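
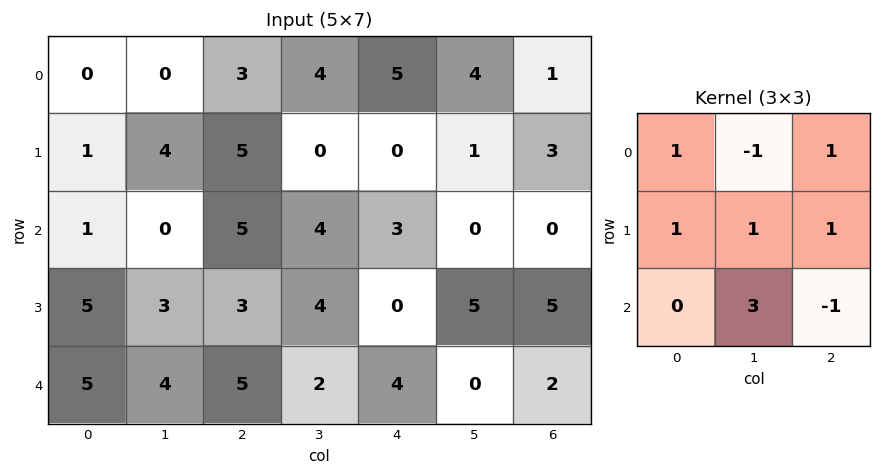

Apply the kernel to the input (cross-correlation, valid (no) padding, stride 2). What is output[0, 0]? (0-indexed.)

8

The receptive field on the input at this output position is [0 0 3 / 1 4 5 / 1 0 5]. Elementwise product with the kernel and sum: 0·1 + 0·-1 + 3·1 + 1·1 + 4·1 + 5·1 + 0·3 + 5·-1.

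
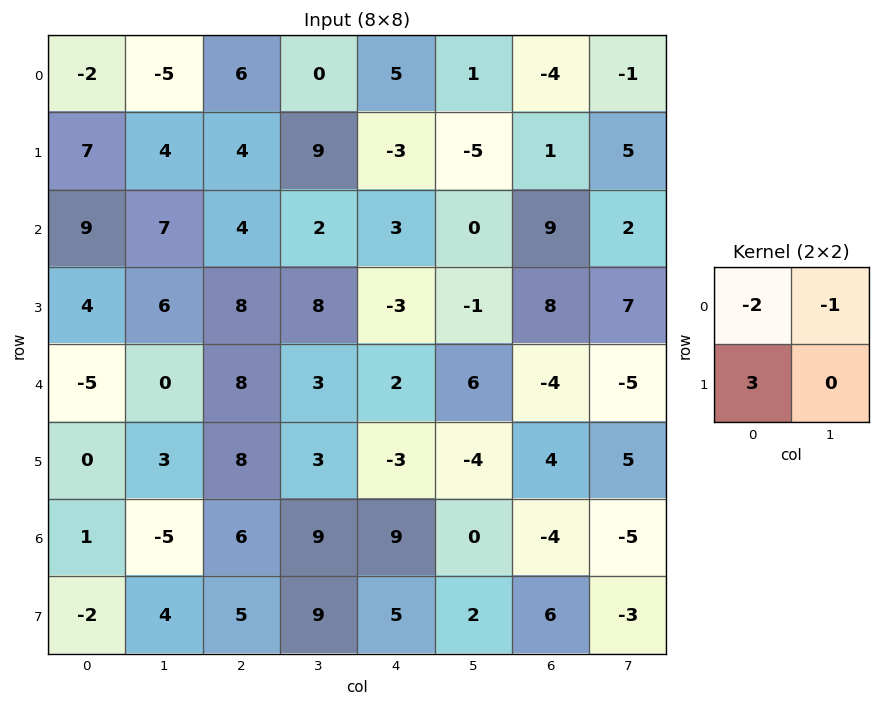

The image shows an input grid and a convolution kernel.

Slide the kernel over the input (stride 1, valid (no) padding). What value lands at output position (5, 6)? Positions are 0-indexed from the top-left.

The receptive field on the input at this output position is [4 5 / -4 -5]. Elementwise product with the kernel and sum: 4·-2 + 5·-1 + -4·3.

-25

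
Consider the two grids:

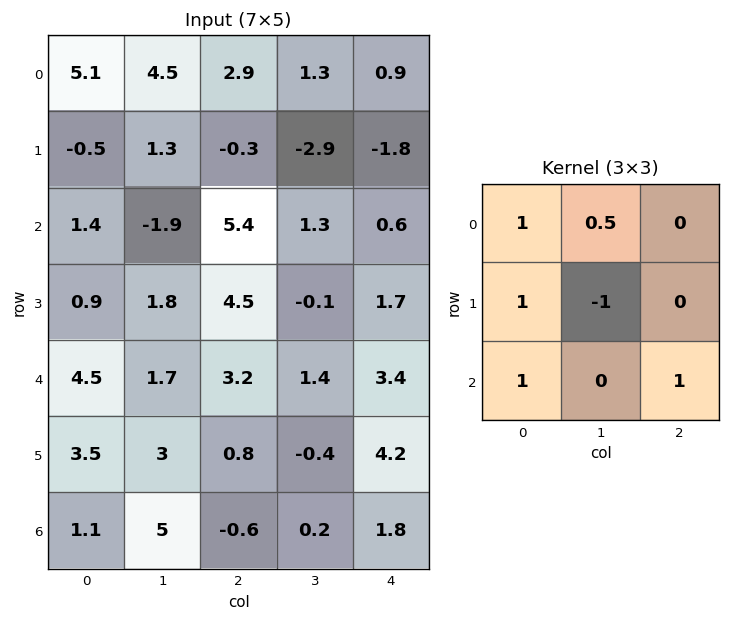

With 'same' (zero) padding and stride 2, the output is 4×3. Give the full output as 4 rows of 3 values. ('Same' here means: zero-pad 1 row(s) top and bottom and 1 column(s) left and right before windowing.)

Output[0,0]: The receptive field on the zero-padded input at this output position is [0 0 0 / 0 5.1 4.5 / 0 -0.5 1.3]. Elementwise product with the kernel and sum: 0·1 + 0·0.5 + 0·1 + 5.1·-1 + 0·1 + 1.3·1.
Output[0,1]: The receptive field on the zero-padded input at this output position is [0 0 0 / 4.5 2.9 1.3 / 1.3 -0.3 -2.9]. Elementwise product with the kernel and sum: 0·1 + 0·0.5 + 4.5·1 + 2.9·-1 + 1.3·1 + -2.9·1.

-3.8 0 -2.5
0.15 -4.45 -3.2
-1.05 5.15 -1.65
0.65 9 0.1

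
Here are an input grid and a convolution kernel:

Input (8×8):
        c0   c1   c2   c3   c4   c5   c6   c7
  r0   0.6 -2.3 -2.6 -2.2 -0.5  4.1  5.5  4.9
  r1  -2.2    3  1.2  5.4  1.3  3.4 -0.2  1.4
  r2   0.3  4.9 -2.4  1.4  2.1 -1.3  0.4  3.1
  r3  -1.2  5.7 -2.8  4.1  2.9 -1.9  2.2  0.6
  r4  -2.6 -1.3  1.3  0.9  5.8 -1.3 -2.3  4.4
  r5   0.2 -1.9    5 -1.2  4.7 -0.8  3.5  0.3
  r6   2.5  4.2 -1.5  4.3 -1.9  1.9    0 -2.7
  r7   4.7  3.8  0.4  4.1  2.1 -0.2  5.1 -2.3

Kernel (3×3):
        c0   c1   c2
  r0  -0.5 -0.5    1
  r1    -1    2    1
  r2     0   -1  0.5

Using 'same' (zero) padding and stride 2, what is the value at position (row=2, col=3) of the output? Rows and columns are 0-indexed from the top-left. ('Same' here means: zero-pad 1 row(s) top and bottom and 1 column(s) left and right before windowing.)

-1.8

The receptive field on the zero-padded input at this output position is [-1.9 2.2 0.6 / -1.3 -2.3 4.4 / -0.8 3.5 0.3]. Elementwise product with the kernel and sum: -1.9·-0.5 + 2.2·-0.5 + 0.6·1 + -1.3·-1 + -2.3·2 + 4.4·1 + 3.5·-1 + 0.3·0.5.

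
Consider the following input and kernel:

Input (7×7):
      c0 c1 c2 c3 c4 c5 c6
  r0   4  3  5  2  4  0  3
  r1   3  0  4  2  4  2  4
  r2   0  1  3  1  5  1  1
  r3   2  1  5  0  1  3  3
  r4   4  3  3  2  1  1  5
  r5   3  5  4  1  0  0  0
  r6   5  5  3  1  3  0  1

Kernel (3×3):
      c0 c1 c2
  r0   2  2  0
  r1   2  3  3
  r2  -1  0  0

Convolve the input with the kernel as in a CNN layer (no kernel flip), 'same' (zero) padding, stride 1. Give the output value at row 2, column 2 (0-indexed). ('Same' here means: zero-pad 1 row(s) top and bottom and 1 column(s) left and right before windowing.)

The receptive field on the zero-padded input at this output position is [0 4 2 / 1 3 1 / 1 5 0]. Elementwise product with the kernel and sum: 0·2 + 4·2 + 1·2 + 3·3 + 1·3 + 1·-1.

21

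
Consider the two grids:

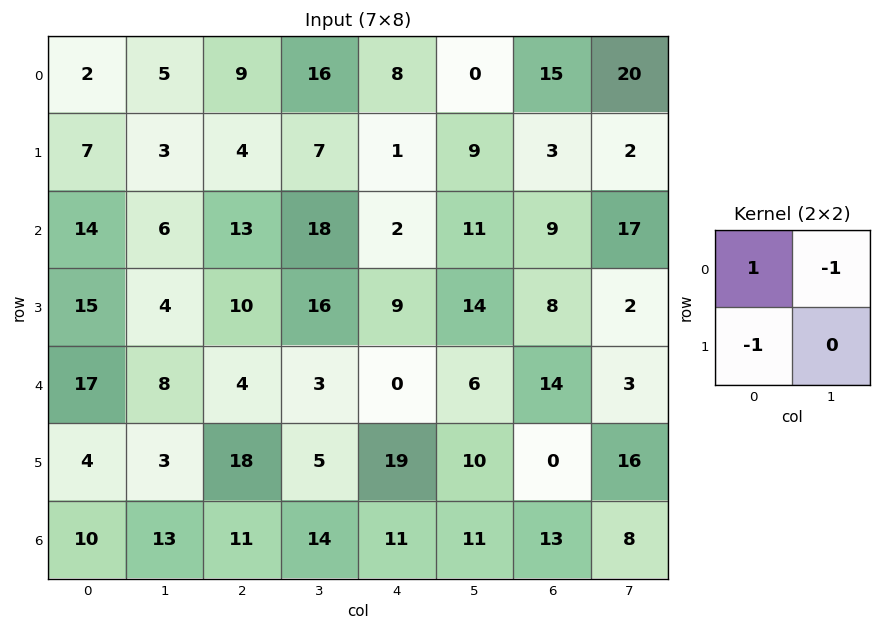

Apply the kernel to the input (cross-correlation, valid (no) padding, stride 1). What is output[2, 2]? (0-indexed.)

-15

The receptive field on the input at this output position is [13 18 / 10 16]. Elementwise product with the kernel and sum: 13·1 + 18·-1 + 10·-1.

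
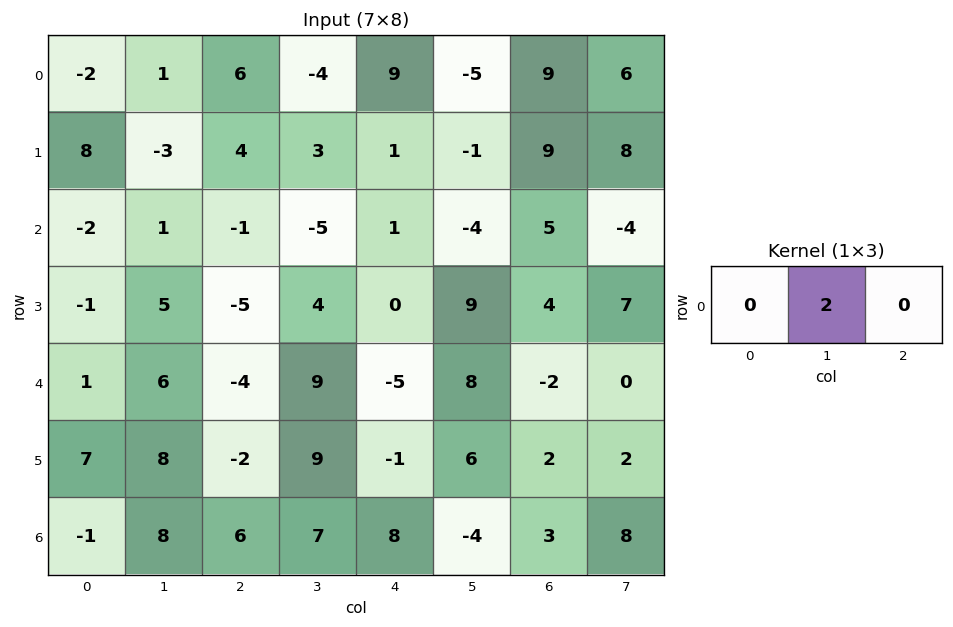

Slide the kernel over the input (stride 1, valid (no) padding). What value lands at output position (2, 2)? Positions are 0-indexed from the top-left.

The receptive field on the input at this output position is [-1 -5 1]. Elementwise product with the kernel and sum: -5·2.

-10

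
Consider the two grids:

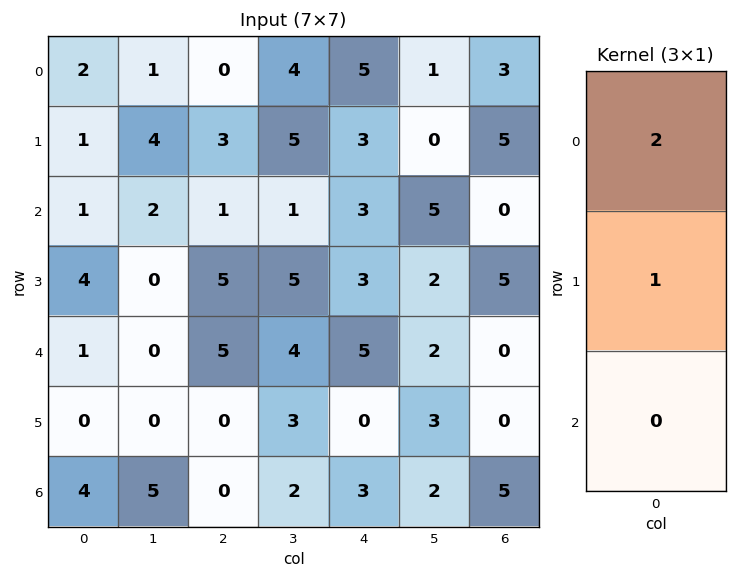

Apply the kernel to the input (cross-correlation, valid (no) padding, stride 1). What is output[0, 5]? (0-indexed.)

2

The receptive field on the input at this output position is [1 / 0 / 5]. Elementwise product with the kernel and sum: 1·2 + 0·1.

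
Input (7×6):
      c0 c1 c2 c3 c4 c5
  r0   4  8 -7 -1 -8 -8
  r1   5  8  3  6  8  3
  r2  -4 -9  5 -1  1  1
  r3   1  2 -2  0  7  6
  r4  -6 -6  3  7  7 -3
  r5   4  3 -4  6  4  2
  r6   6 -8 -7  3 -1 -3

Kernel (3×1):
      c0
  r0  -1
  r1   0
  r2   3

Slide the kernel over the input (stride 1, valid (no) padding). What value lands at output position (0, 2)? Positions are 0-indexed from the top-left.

22

The receptive field on the input at this output position is [-7 / 3 / 5]. Elementwise product with the kernel and sum: -7·-1 + 5·3.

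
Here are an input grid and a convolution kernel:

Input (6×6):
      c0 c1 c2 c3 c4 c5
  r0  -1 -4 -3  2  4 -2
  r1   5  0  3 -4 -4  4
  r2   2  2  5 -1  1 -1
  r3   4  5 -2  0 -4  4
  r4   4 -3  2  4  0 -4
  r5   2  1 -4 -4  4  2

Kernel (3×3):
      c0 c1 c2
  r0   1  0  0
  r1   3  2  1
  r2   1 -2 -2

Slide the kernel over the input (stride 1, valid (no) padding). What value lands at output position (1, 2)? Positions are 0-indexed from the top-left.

The receptive field on the input at this output position is [3 -4 -4 / 5 -1 1 / -2 0 -4]. Elementwise product with the kernel and sum: 3·1 + 5·3 + -1·2 + 1·1 + -2·1 + 0·-2 + -4·-2.

23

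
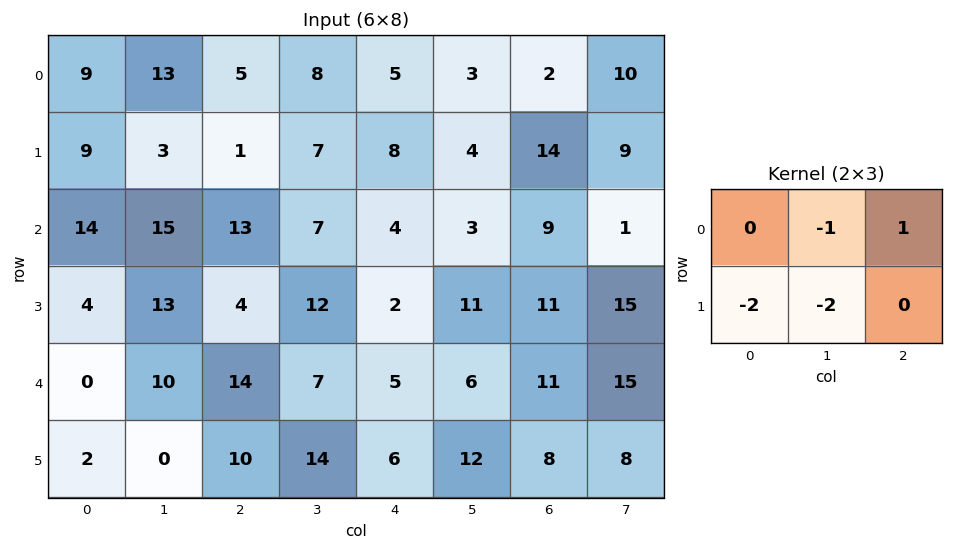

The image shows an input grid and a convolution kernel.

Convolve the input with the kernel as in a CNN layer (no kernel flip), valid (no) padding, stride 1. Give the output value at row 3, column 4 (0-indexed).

The receptive field on the input at this output position is [2 11 11 / 5 6 11]. Elementwise product with the kernel and sum: 11·-1 + 11·1 + 5·-2 + 6·-2.

-22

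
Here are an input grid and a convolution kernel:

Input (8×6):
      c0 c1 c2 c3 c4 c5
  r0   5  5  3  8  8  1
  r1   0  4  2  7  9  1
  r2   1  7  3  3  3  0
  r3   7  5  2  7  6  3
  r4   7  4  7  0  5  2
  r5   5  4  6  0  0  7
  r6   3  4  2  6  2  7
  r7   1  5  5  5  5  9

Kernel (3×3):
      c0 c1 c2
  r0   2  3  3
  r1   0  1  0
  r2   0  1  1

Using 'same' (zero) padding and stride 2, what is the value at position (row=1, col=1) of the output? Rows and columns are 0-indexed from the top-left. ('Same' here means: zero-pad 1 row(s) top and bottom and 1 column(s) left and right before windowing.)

The receptive field on the zero-padded input at this output position is [4 2 7 / 7 3 3 / 5 2 7]. Elementwise product with the kernel and sum: 4·2 + 2·3 + 7·3 + 3·1 + 2·1 + 7·1.

47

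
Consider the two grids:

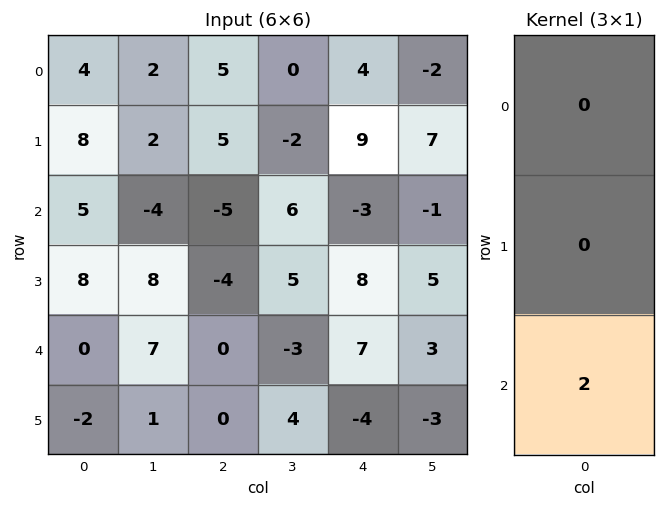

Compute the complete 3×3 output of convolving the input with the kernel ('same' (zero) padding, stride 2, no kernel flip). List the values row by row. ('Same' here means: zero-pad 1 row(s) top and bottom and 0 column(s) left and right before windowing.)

Output[0,0]: The receptive field on the zero-padded input at this output position is [0 / 4 / 8]. Elementwise product with the kernel and sum: 8·2.

16 10 18
16 -8 16
-4 0 -8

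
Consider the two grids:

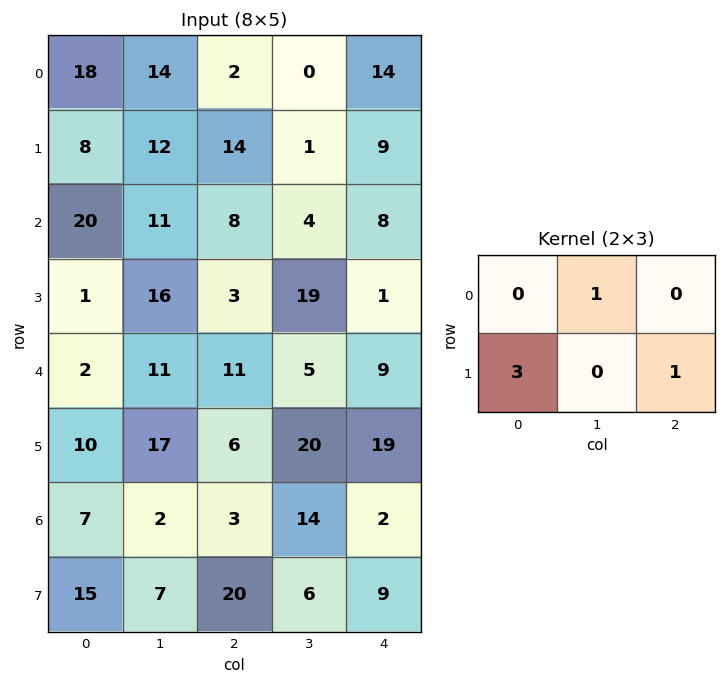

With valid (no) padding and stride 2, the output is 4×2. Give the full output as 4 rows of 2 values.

Output[0,0]: The receptive field on the input at this output position is [18 14 2 / 8 12 14]. Elementwise product with the kernel and sum: 14·1 + 8·3 + 14·1.
Output[0,1]: The receptive field on the input at this output position is [2 0 14 / 14 1 9]. Elementwise product with the kernel and sum: 0·1 + 14·3 + 9·1.

52 51
17 14
47 42
67 83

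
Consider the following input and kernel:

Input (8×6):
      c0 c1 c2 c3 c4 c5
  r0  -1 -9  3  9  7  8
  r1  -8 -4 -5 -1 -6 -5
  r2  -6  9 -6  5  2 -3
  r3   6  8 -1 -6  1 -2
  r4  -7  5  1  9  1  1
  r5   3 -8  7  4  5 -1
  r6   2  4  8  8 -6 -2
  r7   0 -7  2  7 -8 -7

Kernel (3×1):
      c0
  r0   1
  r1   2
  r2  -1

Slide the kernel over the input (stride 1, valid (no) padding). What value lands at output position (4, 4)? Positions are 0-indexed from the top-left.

17

The receptive field on the input at this output position is [1 / 5 / -6]. Elementwise product with the kernel and sum: 1·1 + 5·2 + -6·-1.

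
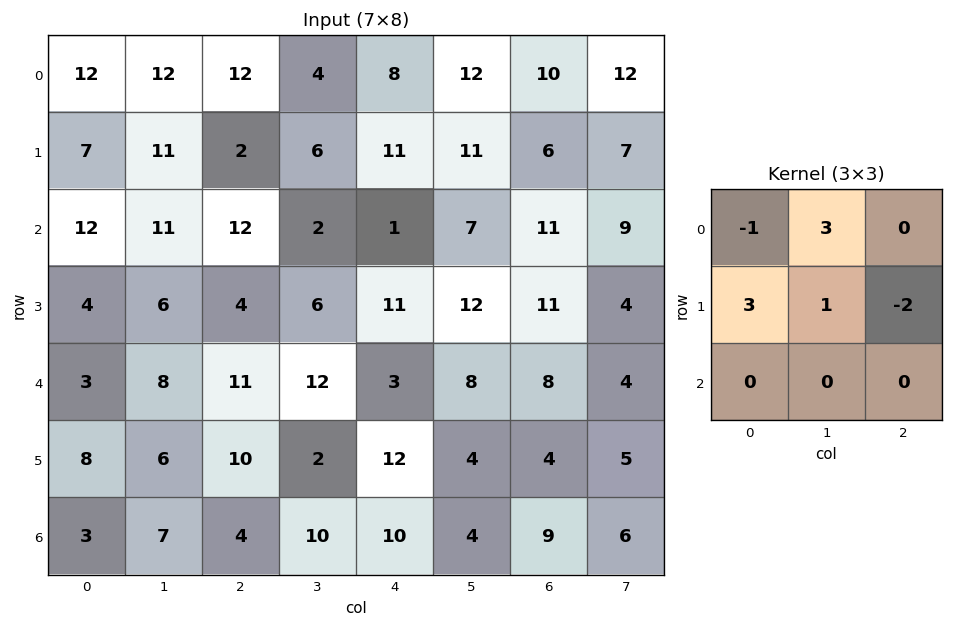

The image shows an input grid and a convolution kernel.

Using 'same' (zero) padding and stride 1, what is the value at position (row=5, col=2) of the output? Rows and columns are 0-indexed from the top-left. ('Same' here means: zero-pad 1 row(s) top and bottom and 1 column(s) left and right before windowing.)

49

The receptive field on the zero-padded input at this output position is [8 11 12 / 6 10 2 / 7 4 10]. Elementwise product with the kernel and sum: 8·-1 + 11·3 + 6·3 + 10·1 + 2·-2.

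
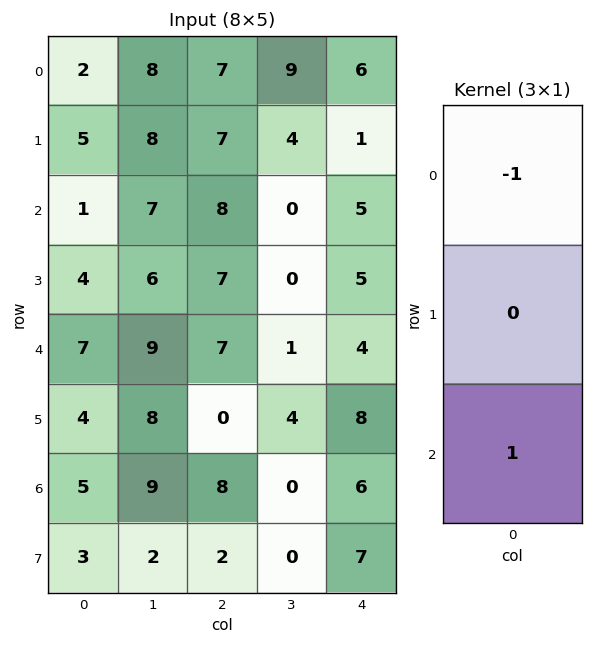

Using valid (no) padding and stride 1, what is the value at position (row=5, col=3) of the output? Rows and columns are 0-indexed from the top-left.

The receptive field on the input at this output position is [4 / 0 / 0]. Elementwise product with the kernel and sum: 4·-1 + 0·1.

-4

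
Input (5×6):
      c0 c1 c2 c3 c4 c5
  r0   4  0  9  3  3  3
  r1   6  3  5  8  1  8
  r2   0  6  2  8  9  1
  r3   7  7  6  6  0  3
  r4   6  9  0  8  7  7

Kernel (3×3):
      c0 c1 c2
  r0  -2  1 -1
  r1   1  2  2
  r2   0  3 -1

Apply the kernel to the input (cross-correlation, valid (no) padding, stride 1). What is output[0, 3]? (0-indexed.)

46

The receptive field on the input at this output position is [3 3 3 / 8 1 8 / 8 9 1]. Elementwise product with the kernel and sum: 3·-2 + 3·1 + 3·-1 + 8·1 + 1·2 + 8·2 + 9·3 + 1·-1.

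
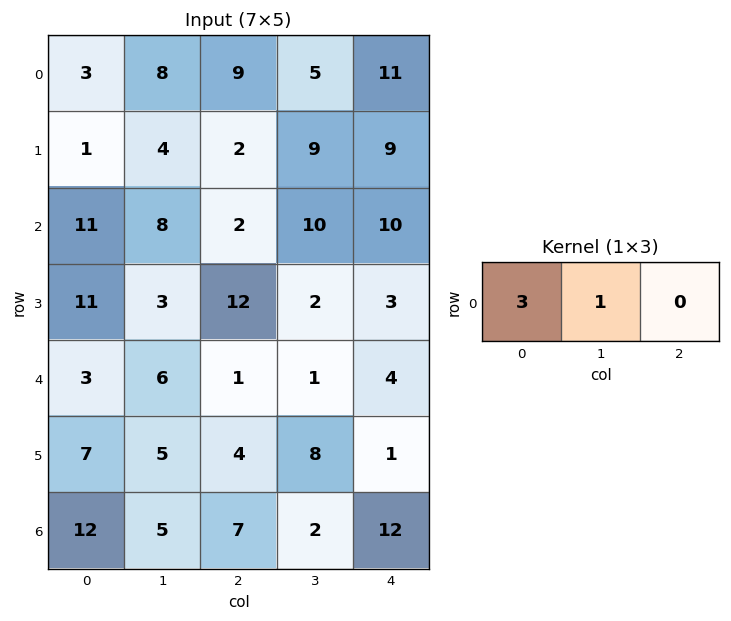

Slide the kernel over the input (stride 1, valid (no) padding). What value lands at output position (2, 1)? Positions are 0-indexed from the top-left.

The receptive field on the input at this output position is [8 2 10]. Elementwise product with the kernel and sum: 8·3 + 2·1.

26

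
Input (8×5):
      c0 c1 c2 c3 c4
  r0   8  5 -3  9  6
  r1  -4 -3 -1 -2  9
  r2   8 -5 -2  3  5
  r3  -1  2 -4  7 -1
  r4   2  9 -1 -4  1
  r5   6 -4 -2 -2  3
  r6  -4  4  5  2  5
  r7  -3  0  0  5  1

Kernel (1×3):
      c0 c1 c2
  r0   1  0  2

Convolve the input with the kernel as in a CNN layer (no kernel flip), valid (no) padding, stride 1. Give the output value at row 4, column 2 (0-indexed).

The receptive field on the input at this output position is [-1 -4 1]. Elementwise product with the kernel and sum: -1·1 + 1·2.

1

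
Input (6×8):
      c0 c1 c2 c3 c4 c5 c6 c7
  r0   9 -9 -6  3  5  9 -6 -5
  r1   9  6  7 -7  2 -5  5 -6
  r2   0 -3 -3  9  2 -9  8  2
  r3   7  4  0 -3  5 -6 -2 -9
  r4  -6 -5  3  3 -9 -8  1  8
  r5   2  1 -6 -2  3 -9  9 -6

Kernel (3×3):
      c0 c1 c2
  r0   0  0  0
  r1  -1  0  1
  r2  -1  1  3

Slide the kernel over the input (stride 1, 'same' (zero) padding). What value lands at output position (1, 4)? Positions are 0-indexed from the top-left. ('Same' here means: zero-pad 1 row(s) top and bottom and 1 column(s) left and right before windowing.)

-32

The receptive field on the zero-padded input at this output position is [3 5 9 / -7 2 -5 / 9 2 -9]. Elementwise product with the kernel and sum: -7·-1 + -5·1 + 9·-1 + 2·1 + -9·3.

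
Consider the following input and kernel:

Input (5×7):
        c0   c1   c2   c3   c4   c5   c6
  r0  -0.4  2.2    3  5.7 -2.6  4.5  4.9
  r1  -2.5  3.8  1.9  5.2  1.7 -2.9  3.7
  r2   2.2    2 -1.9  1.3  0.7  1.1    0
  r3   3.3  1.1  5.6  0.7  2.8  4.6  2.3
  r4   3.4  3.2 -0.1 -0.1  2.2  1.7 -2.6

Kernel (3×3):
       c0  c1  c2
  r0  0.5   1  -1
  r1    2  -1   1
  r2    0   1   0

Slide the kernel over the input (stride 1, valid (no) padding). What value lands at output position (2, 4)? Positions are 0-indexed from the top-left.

6.45

The receptive field on the input at this output position is [0.7 1.1 0 / 2.8 4.6 2.3 / 2.2 1.7 -2.6]. Elementwise product with the kernel and sum: 0.7·0.5 + 1.1·1 + 0·-1 + 2.8·2 + 4.6·-1 + 2.3·1 + 1.7·1.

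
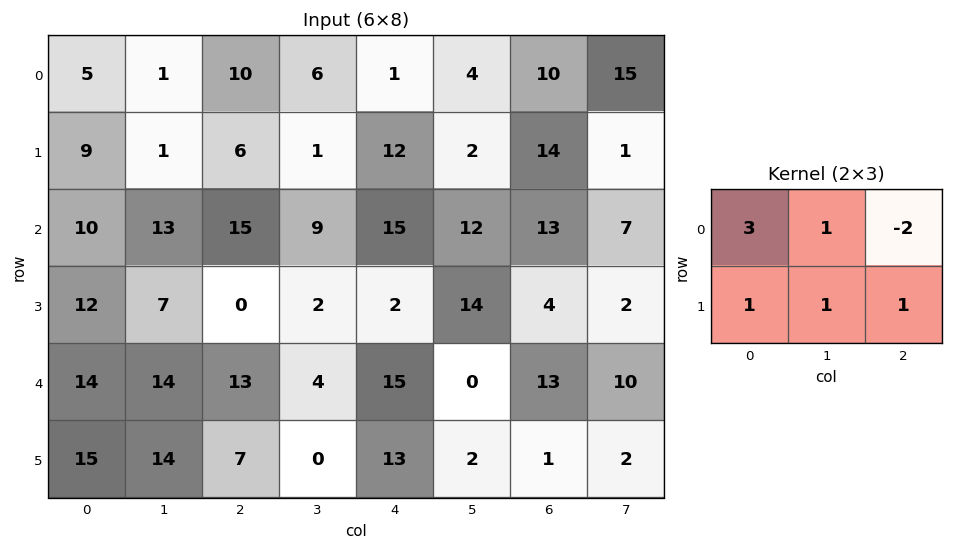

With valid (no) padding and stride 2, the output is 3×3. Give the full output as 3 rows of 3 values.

Output[0,0]: The receptive field on the input at this output position is [5 1 10 / 9 1 6]. Elementwise product with the kernel and sum: 5·3 + 1·1 + 10·-2 + 9·1 + 1·1 + 6·1.

12 53 15
32 28 51
66 33 35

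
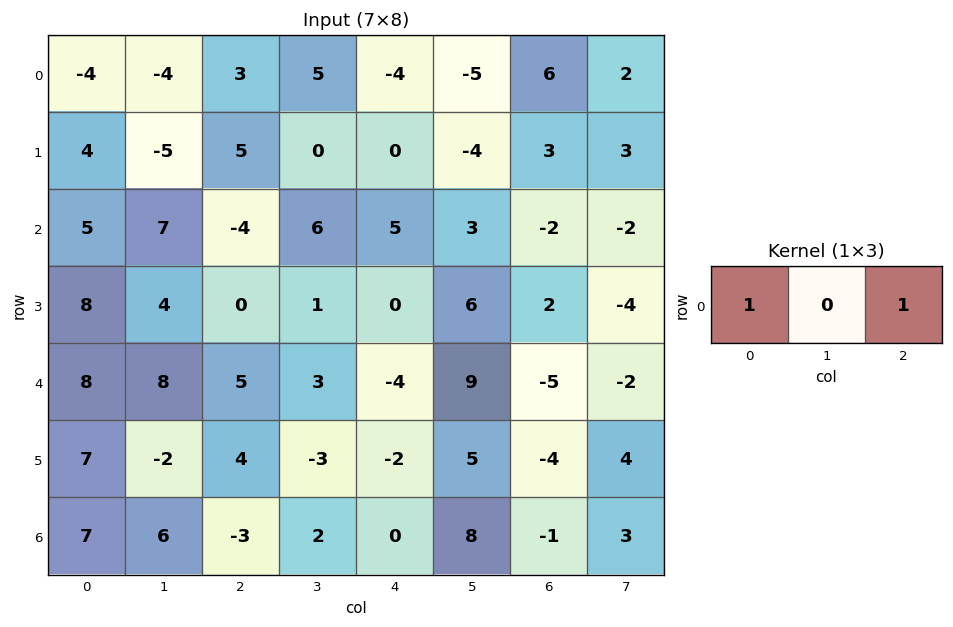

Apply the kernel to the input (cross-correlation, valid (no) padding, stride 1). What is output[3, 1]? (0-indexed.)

The receptive field on the input at this output position is [4 0 1]. Elementwise product with the kernel and sum: 4·1 + 1·1.

5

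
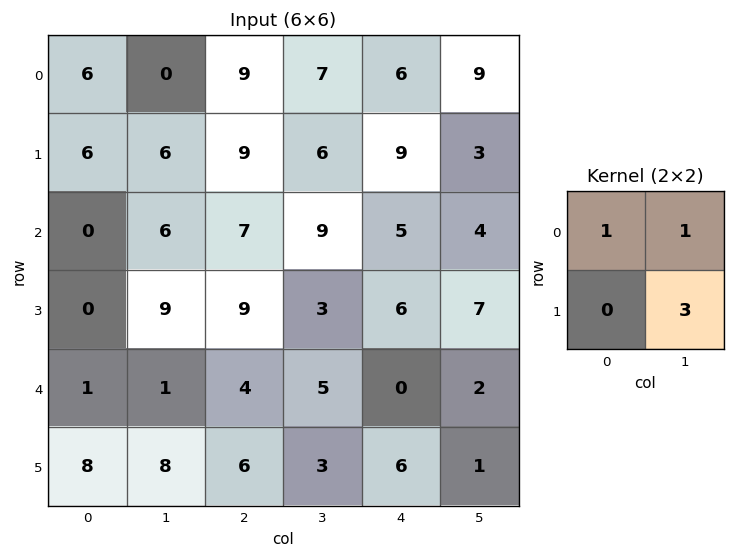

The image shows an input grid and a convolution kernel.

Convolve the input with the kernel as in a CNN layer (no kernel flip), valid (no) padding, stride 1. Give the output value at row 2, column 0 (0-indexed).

The receptive field on the input at this output position is [0 6 / 0 9]. Elementwise product with the kernel and sum: 0·1 + 6·1 + 9·3.

33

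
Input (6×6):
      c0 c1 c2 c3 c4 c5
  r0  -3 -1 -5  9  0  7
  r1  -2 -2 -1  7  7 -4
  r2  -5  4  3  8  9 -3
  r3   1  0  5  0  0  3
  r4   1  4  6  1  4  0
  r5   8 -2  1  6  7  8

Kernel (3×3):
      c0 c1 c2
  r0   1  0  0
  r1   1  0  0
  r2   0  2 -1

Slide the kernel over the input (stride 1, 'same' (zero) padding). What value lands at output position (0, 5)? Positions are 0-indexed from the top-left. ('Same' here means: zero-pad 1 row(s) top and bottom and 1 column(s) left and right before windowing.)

The receptive field on the zero-padded input at this output position is [0 0 0 / 0 7 0 / 7 -4 0]. Elementwise product with the kernel and sum: 0·1 + 0·1 + -4·2 + 0·-1.

-8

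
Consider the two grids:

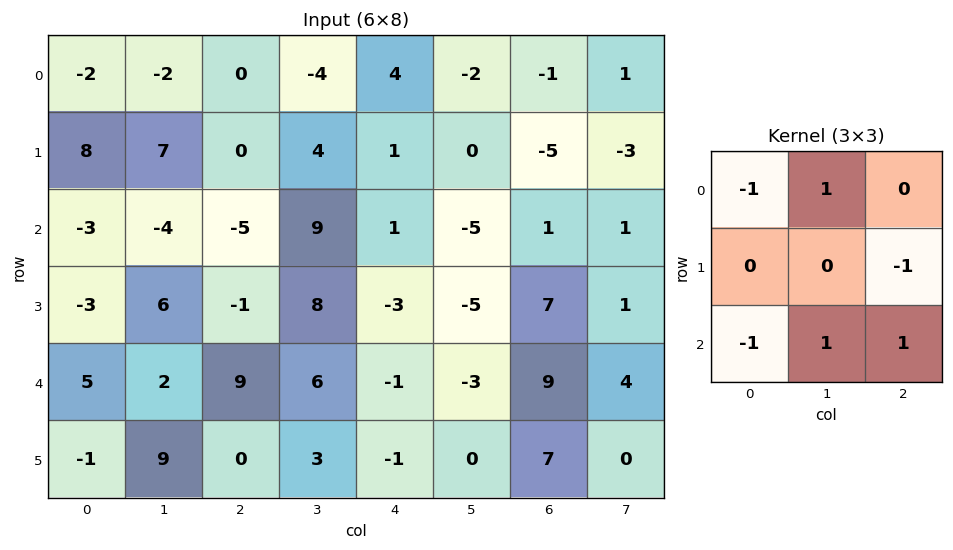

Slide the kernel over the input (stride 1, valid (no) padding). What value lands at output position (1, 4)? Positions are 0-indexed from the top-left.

3

The receptive field on the input at this output position is [1 0 -5 / 1 -5 1 / -3 -5 7]. Elementwise product with the kernel and sum: 1·-1 + 0·1 + 1·-1 + -3·-1 + -5·1 + 7·1.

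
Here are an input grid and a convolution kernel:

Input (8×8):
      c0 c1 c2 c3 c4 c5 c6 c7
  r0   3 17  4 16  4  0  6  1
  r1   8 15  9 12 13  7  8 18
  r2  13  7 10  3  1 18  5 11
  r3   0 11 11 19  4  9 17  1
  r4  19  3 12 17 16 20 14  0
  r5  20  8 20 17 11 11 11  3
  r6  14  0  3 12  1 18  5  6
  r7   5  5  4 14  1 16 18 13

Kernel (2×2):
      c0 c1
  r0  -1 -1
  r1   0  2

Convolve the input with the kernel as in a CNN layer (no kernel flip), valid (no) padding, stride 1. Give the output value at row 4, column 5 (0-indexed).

The receptive field on the input at this output position is [20 14 / 11 11]. Elementwise product with the kernel and sum: 20·-1 + 14·-1 + 11·2.

-12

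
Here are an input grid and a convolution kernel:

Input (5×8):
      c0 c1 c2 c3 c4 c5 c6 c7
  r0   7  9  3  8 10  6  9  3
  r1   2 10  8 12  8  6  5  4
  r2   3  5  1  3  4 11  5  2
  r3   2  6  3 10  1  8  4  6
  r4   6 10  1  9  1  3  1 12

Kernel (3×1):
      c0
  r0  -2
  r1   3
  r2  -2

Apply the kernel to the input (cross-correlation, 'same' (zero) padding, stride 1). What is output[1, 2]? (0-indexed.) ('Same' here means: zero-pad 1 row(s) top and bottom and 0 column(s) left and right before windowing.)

The receptive field on the zero-padded input at this output position is [3 / 8 / 1]. Elementwise product with the kernel and sum: 3·-2 + 8·3 + 1·-2.

16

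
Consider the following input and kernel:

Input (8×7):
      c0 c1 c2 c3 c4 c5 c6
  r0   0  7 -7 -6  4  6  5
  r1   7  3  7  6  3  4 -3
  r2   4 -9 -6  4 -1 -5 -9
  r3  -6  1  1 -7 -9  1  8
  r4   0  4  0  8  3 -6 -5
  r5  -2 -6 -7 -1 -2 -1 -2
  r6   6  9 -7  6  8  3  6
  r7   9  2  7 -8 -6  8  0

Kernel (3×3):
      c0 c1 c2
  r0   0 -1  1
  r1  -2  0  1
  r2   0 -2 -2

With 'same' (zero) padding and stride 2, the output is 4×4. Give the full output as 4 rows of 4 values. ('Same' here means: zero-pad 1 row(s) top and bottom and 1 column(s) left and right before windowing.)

Output[0,0]: The receptive field on the zero-padded input at this output position is [0 0 0 / 0 0 7 / 0 7 3]. Elementwise product with the kernel and sum: 0·-1 + 0·1 + 0·-2 + 7·1 + 7·-2 + 3·-2.

-13 -46 4 -6
-3 33 4 -3
27 8 -6 8
-17 -4 -12 -4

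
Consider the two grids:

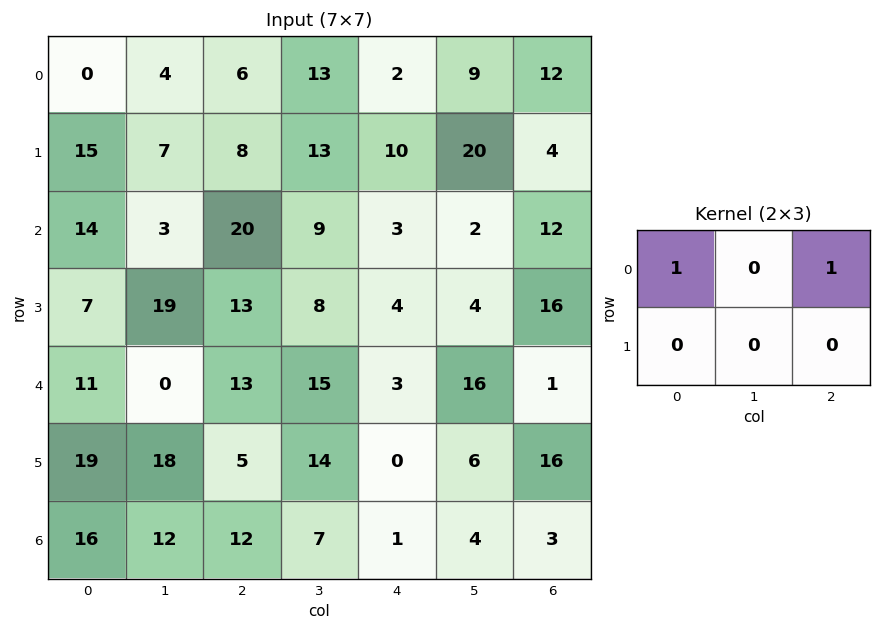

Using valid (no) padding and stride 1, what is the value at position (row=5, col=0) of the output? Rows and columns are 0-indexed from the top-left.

24

The receptive field on the input at this output position is [19 18 5 / 16 12 12]. Elementwise product with the kernel and sum: 19·1 + 5·1.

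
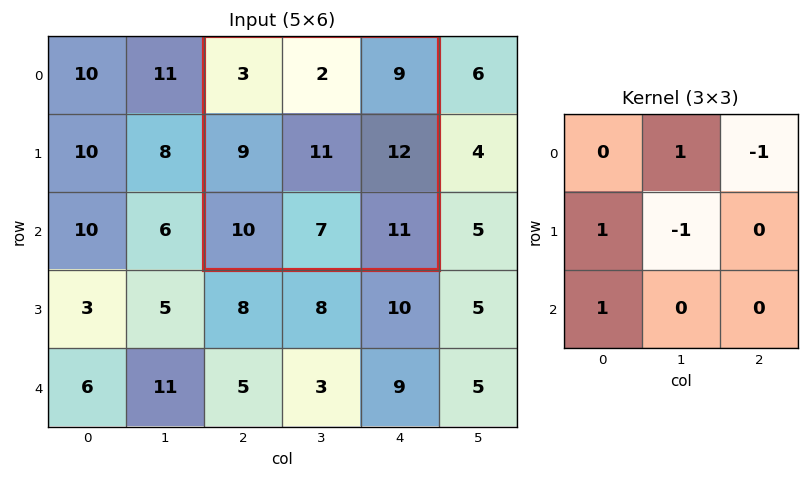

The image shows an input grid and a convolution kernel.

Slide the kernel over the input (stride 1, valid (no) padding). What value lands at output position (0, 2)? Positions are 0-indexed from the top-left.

1

The receptive field on the input at this output position is [3 2 9 / 9 11 12 / 10 7 11]. Elementwise product with the kernel and sum: 2·1 + 9·-1 + 9·1 + 11·-1 + 10·1.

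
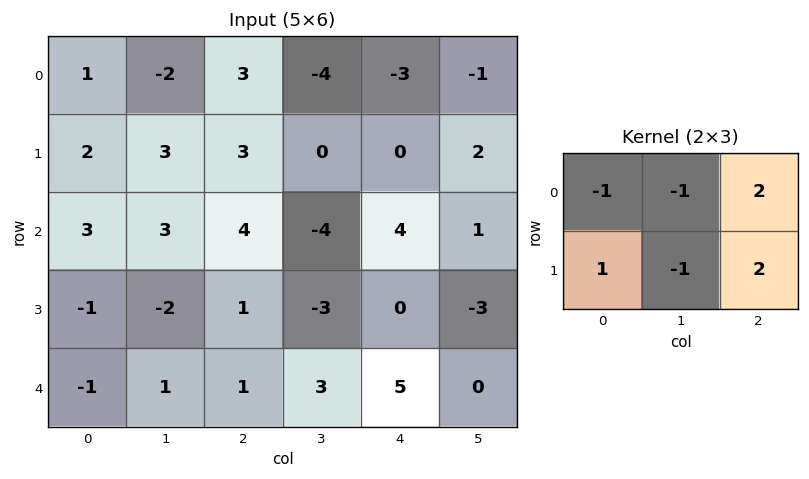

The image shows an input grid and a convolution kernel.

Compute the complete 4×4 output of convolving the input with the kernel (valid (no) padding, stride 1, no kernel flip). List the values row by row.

Output[0,0]: The receptive field on the input at this output position is [1 -2 3 / 2 3 3]. Elementwise product with the kernel and sum: 1·-1 + -2·-1 + 3·2 + 2·1 + 3·-1 + 3·2.
Output[0,1]: The receptive field on the input at this output position is [-2 3 -4 / 3 3 0]. Elementwise product with the kernel and sum: -2·-1 + 3·-1 + -4·2 + 3·1 + 3·-1 + 0·2.

12 -9 -2 9
9 -15 13 -2
5 -24 12 -7
5 1 10 -5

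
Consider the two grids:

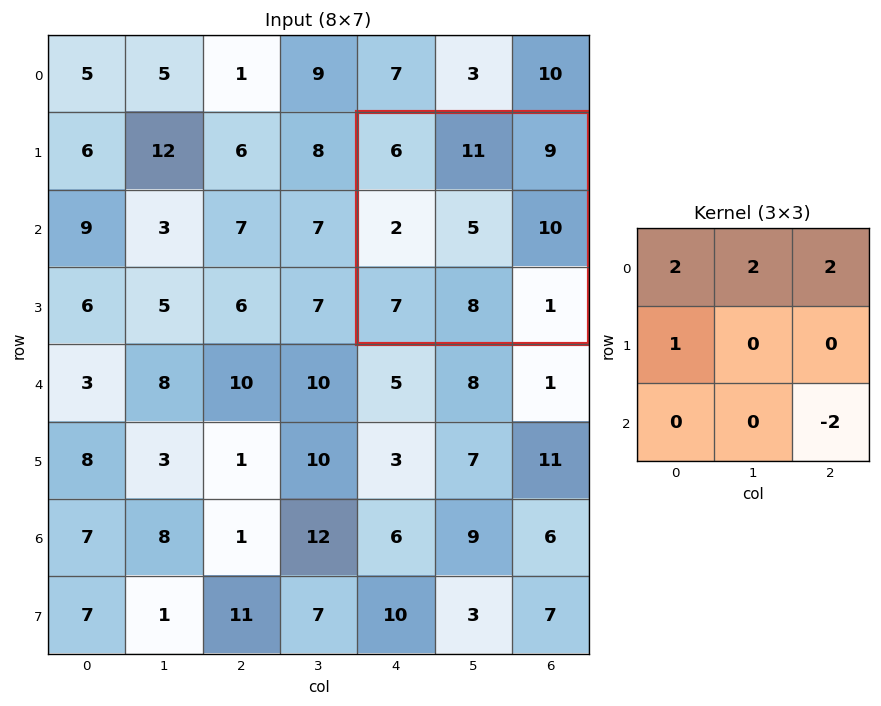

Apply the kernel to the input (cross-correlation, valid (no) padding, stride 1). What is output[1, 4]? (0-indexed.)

52

The receptive field on the input at this output position is [6 11 9 / 2 5 10 / 7 8 1]. Elementwise product with the kernel and sum: 6·2 + 11·2 + 9·2 + 2·1 + 1·-2.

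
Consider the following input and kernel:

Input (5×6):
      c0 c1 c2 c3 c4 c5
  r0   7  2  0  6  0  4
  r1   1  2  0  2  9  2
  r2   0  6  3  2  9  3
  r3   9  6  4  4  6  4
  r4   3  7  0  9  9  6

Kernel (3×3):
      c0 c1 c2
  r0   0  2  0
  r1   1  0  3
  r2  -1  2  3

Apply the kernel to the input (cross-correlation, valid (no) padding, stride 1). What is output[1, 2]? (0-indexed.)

56

The receptive field on the input at this output position is [0 2 9 / 3 2 9 / 4 4 6]. Elementwise product with the kernel and sum: 2·2 + 3·1 + 9·3 + 4·-1 + 4·2 + 6·3.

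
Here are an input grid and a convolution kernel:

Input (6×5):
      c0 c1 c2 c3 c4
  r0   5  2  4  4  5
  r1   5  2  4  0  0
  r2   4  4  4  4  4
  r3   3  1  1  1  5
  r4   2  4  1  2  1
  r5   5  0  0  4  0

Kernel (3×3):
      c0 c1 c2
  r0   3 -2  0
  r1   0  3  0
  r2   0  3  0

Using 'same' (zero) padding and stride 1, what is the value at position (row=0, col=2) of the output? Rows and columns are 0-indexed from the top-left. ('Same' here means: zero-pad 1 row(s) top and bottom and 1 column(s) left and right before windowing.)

The receptive field on the zero-padded input at this output position is [0 0 0 / 2 4 4 / 2 4 0]. Elementwise product with the kernel and sum: 0·3 + 0·-2 + 4·3 + 4·3.

24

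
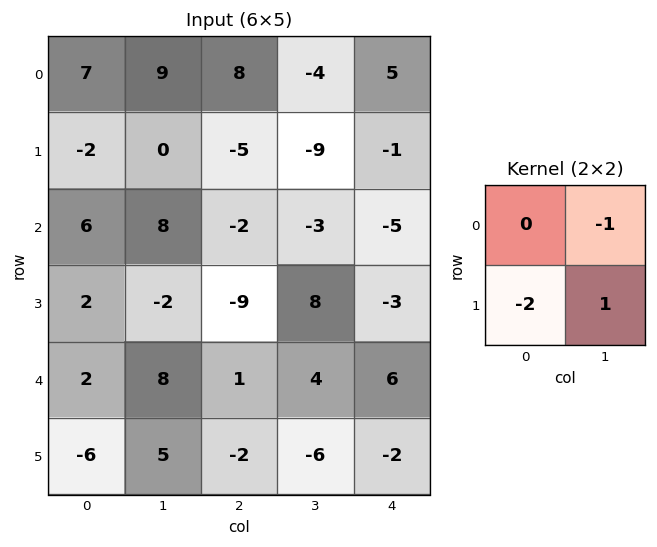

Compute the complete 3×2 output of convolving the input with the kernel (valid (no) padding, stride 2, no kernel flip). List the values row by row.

Output[0,0]: The receptive field on the input at this output position is [7 9 / -2 0]. Elementwise product with the kernel and sum: 9·-1 + -2·-2 + 0·1.

-5 5
-14 29
9 -6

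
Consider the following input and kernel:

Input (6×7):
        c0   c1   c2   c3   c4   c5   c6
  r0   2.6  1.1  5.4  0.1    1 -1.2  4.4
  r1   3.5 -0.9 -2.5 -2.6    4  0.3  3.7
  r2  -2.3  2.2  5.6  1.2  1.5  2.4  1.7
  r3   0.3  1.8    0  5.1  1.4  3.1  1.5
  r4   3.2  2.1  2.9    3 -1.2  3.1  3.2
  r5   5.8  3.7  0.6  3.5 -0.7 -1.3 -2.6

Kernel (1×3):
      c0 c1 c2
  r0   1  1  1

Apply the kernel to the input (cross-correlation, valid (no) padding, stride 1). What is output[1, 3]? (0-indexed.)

The receptive field on the input at this output position is [-2.6 4 0.3]. Elementwise product with the kernel and sum: -2.6·1 + 4·1 + 0.3·1.

1.7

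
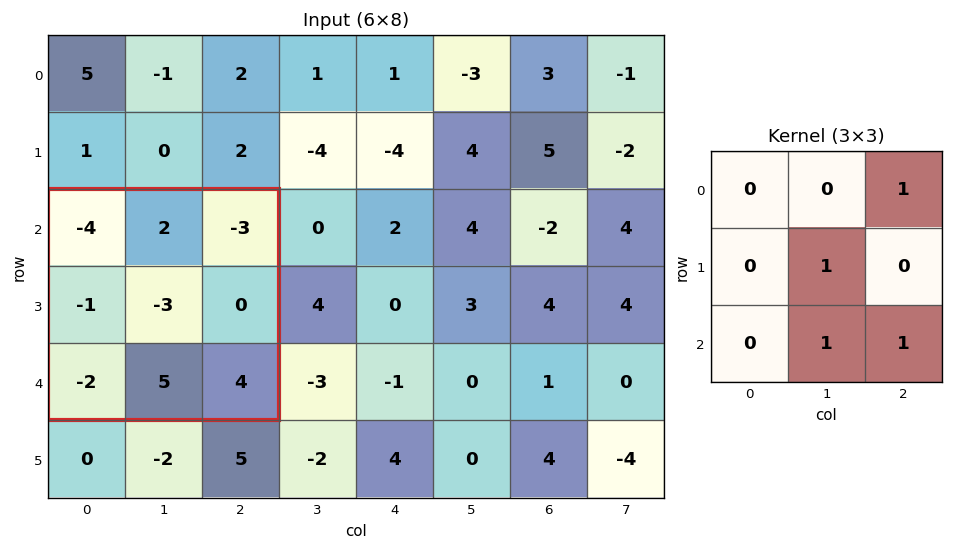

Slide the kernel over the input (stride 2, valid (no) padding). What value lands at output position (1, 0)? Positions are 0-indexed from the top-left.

3

The receptive field on the input at this output position is [-4 2 -3 / -1 -3 0 / -2 5 4]. Elementwise product with the kernel and sum: -3·1 + -3·1 + 5·1 + 4·1.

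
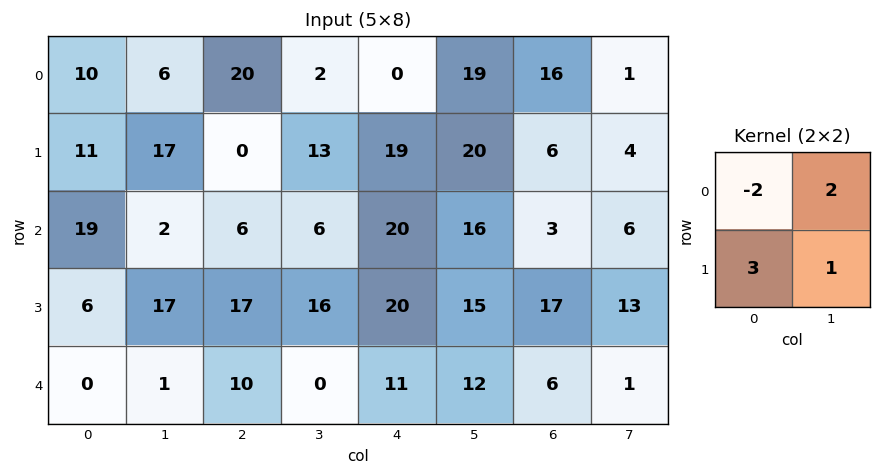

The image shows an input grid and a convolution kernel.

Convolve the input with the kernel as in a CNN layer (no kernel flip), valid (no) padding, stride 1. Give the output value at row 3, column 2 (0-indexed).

28

The receptive field on the input at this output position is [17 16 / 10 0]. Elementwise product with the kernel and sum: 17·-2 + 16·2 + 10·3 + 0·1.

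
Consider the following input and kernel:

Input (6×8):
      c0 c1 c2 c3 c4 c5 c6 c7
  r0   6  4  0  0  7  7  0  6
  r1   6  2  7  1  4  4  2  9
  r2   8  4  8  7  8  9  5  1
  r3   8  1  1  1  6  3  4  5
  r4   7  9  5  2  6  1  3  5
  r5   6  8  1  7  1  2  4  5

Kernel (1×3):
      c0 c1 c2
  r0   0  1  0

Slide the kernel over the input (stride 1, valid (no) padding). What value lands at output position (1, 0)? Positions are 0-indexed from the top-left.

2

The receptive field on the input at this output position is [6 2 7]. Elementwise product with the kernel and sum: 2·1.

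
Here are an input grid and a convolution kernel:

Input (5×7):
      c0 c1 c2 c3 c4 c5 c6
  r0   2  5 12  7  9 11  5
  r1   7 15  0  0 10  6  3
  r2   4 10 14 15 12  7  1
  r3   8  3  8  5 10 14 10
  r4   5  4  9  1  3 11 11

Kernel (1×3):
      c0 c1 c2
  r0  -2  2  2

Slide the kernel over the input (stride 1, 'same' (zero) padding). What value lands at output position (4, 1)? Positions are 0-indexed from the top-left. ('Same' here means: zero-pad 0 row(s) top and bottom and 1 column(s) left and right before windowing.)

16

The receptive field on the zero-padded input at this output position is [5 4 9]. Elementwise product with the kernel and sum: 5·-2 + 4·2 + 9·2.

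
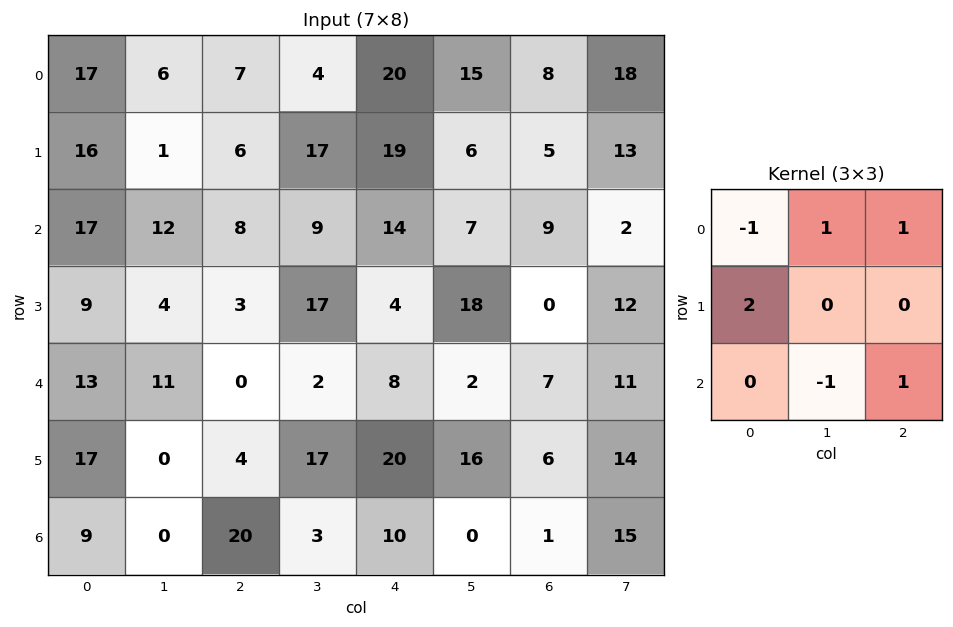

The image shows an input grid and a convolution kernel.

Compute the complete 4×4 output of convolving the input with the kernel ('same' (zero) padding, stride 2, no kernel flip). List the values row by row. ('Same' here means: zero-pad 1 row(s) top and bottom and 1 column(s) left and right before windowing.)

-15 23 -5 38
12 60 40 38
-4 51 5 6
17 21 25 4

Output[0,0]: The receptive field on the zero-padded input at this output position is [0 0 0 / 0 17 6 / 0 16 1]. Elementwise product with the kernel and sum: 0·-1 + 0·1 + 0·1 + 0·2 + 16·-1 + 1·1.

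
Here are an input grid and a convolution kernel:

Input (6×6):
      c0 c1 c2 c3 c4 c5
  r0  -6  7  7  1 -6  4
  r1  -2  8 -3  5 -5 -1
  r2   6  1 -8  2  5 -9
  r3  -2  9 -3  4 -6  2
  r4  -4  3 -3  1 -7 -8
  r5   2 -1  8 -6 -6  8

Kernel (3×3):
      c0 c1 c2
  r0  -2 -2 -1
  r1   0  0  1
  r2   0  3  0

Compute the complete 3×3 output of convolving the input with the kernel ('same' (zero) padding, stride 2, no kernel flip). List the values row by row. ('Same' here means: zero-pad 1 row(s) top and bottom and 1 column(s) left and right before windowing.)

1 -8 -11
-9 -22 -26
4 9 -24

Output[0,0]: The receptive field on the zero-padded input at this output position is [0 0 0 / 0 -6 7 / 0 -2 8]. Elementwise product with the kernel and sum: 0·-2 + 0·-2 + 0·-1 + 7·1 + -2·3.
Output[0,1]: The receptive field on the zero-padded input at this output position is [0 0 0 / 7 7 1 / 8 -3 5]. Elementwise product with the kernel and sum: 0·-2 + 0·-2 + 0·-1 + 1·1 + -3·3.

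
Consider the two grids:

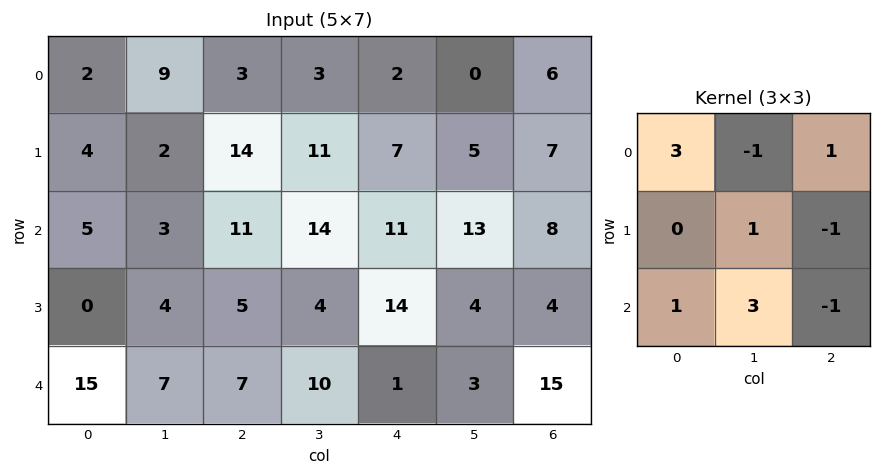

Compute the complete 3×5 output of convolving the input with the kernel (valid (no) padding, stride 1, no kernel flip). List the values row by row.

-9 52 54 43 52
23 15 44 71 50
51 31 56 64 23

Output[0,0]: The receptive field on the input at this output position is [2 9 3 / 4 2 14 / 5 3 11]. Elementwise product with the kernel and sum: 2·3 + 9·-1 + 3·1 + 2·1 + 14·-1 + 5·1 + 3·3 + 11·-1.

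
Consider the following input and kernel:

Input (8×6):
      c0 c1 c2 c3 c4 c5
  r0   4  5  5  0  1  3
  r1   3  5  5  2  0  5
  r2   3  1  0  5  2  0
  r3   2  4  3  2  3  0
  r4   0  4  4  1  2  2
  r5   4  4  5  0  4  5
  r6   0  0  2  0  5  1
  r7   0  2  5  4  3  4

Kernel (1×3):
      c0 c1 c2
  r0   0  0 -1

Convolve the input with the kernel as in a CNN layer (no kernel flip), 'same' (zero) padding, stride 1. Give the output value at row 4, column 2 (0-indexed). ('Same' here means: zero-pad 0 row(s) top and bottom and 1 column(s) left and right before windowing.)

The receptive field on the zero-padded input at this output position is [4 4 1]. Elementwise product with the kernel and sum: 1·-1.

-1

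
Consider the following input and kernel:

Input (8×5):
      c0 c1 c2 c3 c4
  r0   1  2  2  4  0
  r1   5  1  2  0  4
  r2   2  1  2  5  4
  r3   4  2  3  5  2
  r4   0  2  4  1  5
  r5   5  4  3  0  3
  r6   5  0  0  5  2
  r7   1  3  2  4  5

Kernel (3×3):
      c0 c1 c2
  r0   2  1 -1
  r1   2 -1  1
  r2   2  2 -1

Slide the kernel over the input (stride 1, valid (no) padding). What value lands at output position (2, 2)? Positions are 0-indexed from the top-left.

The receptive field on the input at this output position is [2 5 4 / 3 5 2 / 4 1 5]. Elementwise product with the kernel and sum: 2·2 + 5·1 + 4·-1 + 3·2 + 5·-1 + 2·1 + 4·2 + 1·2 + 5·-1.

13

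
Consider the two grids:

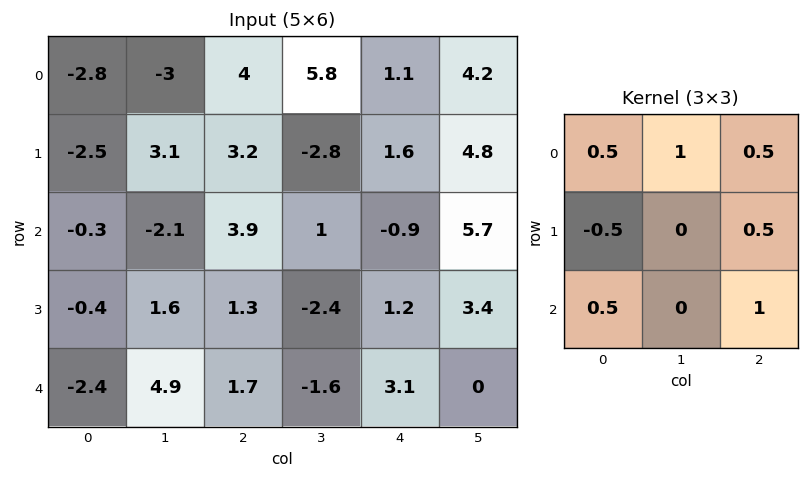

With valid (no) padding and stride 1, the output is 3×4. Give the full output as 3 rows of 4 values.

4.2 2.4 8.6 16.1
6.65 3.3 -0.95 7.15
1.05 2.2 6.4 4.55

Output[0,0]: The receptive field on the input at this output position is [-2.8 -3 4 / -2.5 3.1 3.2 / -0.3 -2.1 3.9]. Elementwise product with the kernel and sum: -2.8·0.5 + -3·1 + 4·0.5 + -2.5·-0.5 + 3.2·0.5 + -0.3·0.5 + 3.9·1.
Output[0,1]: The receptive field on the input at this output position is [-3 4 5.8 / 3.1 3.2 -2.8 / -2.1 3.9 1]. Elementwise product with the kernel and sum: -3·0.5 + 4·1 + 5.8·0.5 + 3.1·-0.5 + -2.8·0.5 + -2.1·0.5 + 1·1.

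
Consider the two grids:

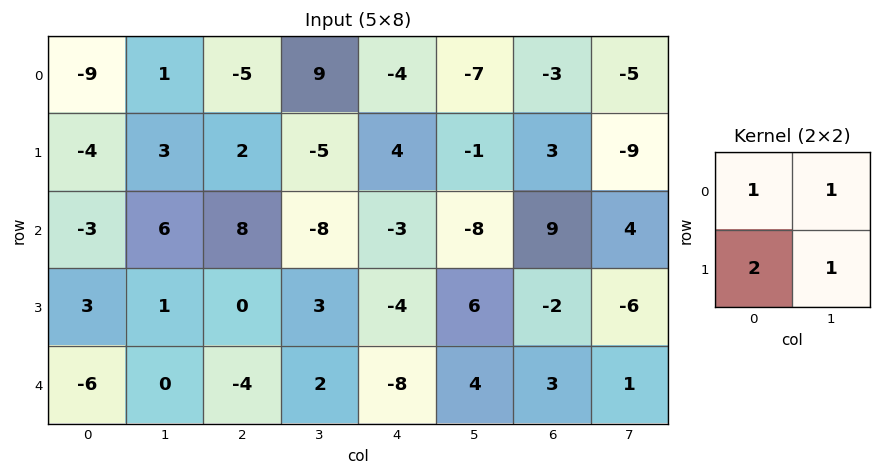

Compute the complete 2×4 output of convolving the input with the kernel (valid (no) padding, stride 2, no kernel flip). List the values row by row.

Output[0,0]: The receptive field on the input at this output position is [-9 1 / -4 3]. Elementwise product with the kernel and sum: -9·1 + 1·1 + -4·2 + 3·1.
Output[0,1]: The receptive field on the input at this output position is [-5 9 / 2 -5]. Elementwise product with the kernel and sum: -5·1 + 9·1 + 2·2 + -5·1.

-13 3 -4 -11
10 3 -13 3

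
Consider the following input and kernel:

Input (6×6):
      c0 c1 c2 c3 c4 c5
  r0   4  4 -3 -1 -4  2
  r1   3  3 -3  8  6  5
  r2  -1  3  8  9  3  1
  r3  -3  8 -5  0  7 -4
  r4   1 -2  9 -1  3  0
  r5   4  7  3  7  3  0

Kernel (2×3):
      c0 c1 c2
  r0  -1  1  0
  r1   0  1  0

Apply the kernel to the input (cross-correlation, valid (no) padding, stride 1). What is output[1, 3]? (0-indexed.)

The receptive field on the input at this output position is [8 6 5 / 9 3 1]. Elementwise product with the kernel and sum: 8·-1 + 6·1 + 3·1.

1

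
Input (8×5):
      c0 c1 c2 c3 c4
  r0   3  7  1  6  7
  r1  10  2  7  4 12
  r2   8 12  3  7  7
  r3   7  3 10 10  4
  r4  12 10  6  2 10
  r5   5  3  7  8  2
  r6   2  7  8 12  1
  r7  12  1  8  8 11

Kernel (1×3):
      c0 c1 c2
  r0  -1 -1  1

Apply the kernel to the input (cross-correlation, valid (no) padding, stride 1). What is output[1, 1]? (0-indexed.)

-5

The receptive field on the input at this output position is [2 7 4]. Elementwise product with the kernel and sum: 2·-1 + 7·-1 + 4·1.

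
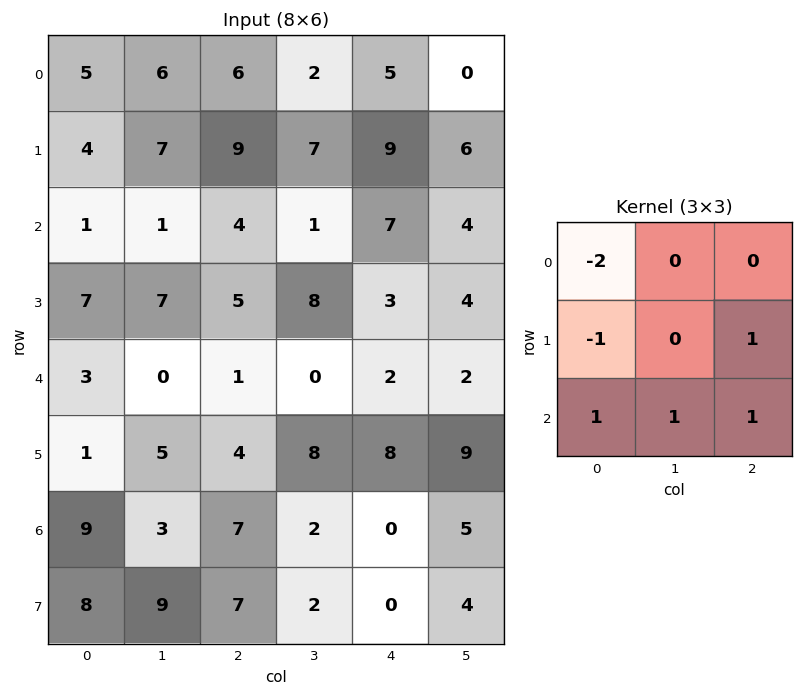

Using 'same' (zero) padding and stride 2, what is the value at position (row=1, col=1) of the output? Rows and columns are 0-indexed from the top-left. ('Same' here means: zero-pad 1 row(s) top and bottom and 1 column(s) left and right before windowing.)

The receptive field on the zero-padded input at this output position is [7 9 7 / 1 4 1 / 7 5 8]. Elementwise product with the kernel and sum: 7·-2 + 1·-1 + 1·1 + 7·1 + 5·1 + 8·1.

6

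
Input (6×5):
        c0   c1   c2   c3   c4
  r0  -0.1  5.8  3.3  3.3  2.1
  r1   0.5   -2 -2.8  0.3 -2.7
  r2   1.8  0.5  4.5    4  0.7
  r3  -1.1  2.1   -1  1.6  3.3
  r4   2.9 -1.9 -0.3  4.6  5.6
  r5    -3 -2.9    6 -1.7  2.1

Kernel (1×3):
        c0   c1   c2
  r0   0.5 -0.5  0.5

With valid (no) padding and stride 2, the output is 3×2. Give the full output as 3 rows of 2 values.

Output[0,0]: The receptive field on the input at this output position is [-0.1 5.8 3.3]. Elementwise product with the kernel and sum: -0.1·0.5 + 5.8·-0.5 + 3.3·0.5.

-1.3 1.05
2.9 0.6
2.25 0.35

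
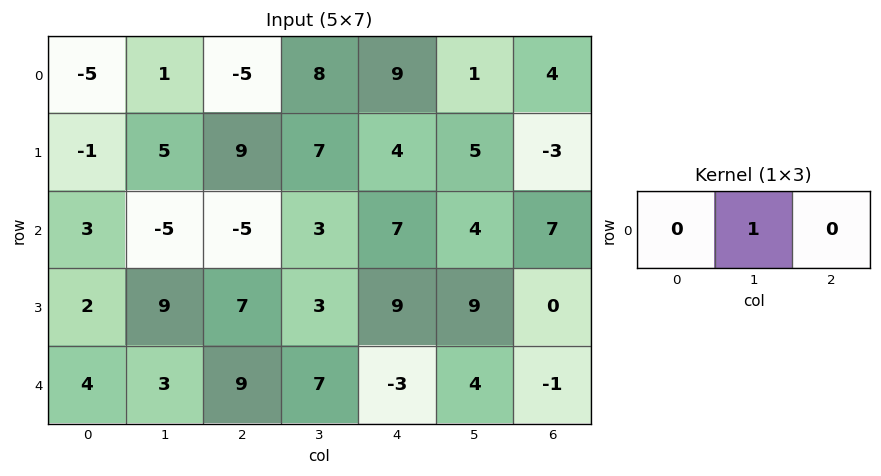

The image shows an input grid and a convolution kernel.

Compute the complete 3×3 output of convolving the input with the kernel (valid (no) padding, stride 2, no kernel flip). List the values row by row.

1 8 1
-5 3 4
3 7 4

Output[0,0]: The receptive field on the input at this output position is [-5 1 -5]. Elementwise product with the kernel and sum: 1·1.
Output[0,1]: The receptive field on the input at this output position is [-5 8 9]. Elementwise product with the kernel and sum: 8·1.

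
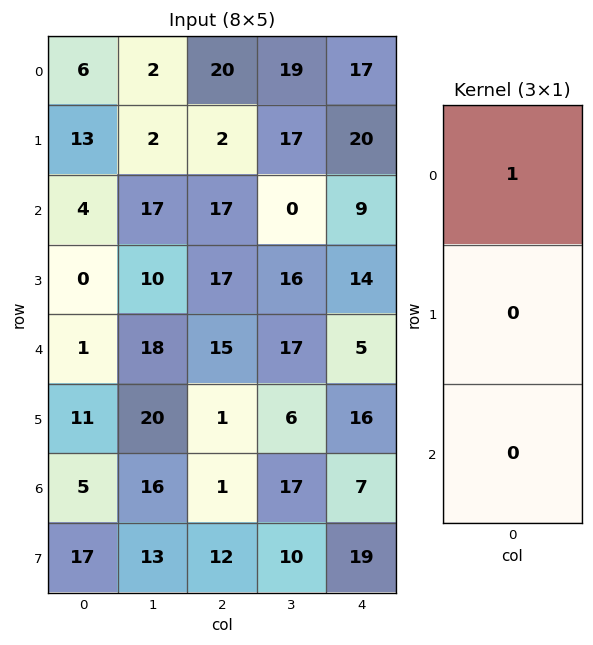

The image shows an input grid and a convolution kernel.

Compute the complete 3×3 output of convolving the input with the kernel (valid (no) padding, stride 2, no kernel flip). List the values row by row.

6 20 17
4 17 9
1 15 5

Output[0,0]: The receptive field on the input at this output position is [6 / 13 / 4]. Elementwise product with the kernel and sum: 6·1.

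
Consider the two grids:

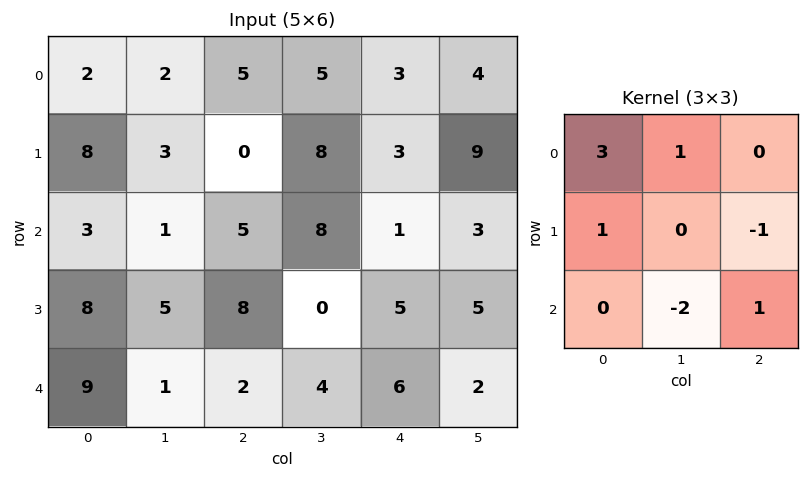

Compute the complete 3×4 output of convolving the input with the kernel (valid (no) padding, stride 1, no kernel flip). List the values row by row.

19 4 2 18
23 -14 17 27
10 13 24 10

Output[0,0]: The receptive field on the input at this output position is [2 2 5 / 8 3 0 / 3 1 5]. Elementwise product with the kernel and sum: 2·3 + 2·1 + 8·1 + 0·-1 + 1·-2 + 5·1.
Output[0,1]: The receptive field on the input at this output position is [2 5 5 / 3 0 8 / 1 5 8]. Elementwise product with the kernel and sum: 2·3 + 5·1 + 3·1 + 8·-1 + 5·-2 + 8·1.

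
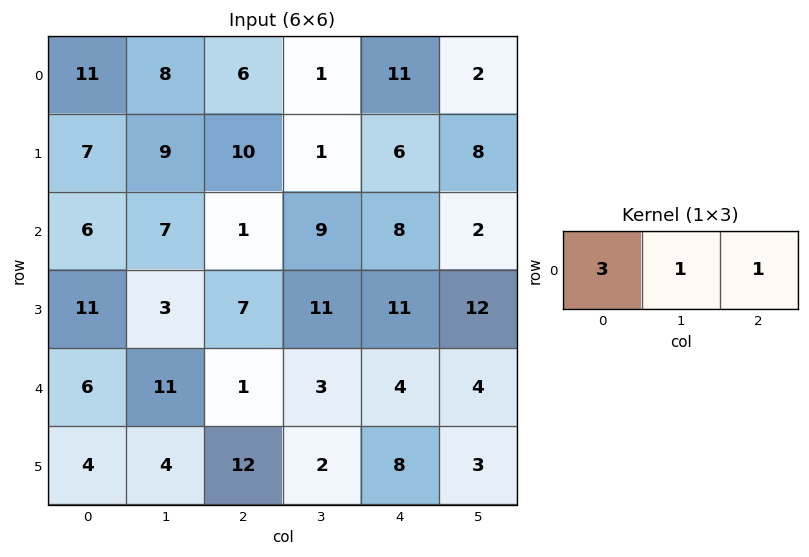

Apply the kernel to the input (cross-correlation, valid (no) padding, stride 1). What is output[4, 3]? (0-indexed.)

17

The receptive field on the input at this output position is [3 4 4]. Elementwise product with the kernel and sum: 3·3 + 4·1 + 4·1.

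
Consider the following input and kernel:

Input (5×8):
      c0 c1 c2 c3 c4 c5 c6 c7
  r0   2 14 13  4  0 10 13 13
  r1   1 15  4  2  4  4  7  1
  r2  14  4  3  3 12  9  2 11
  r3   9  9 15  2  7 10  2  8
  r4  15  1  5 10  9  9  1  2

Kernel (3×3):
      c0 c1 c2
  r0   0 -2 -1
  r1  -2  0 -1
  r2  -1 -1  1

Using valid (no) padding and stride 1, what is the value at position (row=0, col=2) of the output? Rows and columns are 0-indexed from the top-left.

-14

The receptive field on the input at this output position is [13 4 0 / 4 2 4 / 3 3 12]. Elementwise product with the kernel and sum: 4·-2 + 0·-1 + 4·-2 + 4·-1 + 3·-1 + 3·-1 + 12·1.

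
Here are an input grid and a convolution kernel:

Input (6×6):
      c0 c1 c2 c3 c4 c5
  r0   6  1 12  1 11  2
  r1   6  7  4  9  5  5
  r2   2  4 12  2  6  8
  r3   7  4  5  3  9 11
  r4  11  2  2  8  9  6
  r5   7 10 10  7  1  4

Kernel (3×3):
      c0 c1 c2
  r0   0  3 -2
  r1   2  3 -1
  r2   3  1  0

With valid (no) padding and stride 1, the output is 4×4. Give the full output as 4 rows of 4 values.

Output[0,0]: The receptive field on the input at this output position is [6 1 12 / 6 7 4 / 2 4 12]. Elementwise product with the kernel and sum: 1·3 + 12·-2 + 6·2 + 7·3 + 4·-1 + 2·3 + 4·1.

18 75 49 69
42 53 59 37
44 60 18 57
59 51 47 64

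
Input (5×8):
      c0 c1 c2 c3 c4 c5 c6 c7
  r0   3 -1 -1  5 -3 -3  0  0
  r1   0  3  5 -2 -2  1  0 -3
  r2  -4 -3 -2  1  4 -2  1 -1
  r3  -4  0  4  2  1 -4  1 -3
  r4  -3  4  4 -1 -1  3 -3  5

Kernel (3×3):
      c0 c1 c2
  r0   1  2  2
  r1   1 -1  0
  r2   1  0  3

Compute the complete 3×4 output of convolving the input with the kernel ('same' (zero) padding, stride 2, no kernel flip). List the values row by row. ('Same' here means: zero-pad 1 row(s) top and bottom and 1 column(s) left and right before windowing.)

Output[0,0]: The receptive field on the zero-padded input at this output position is [0 0 0 / 0 3 -1 / 0 0 3]. Elementwise product with the kernel and sum: 0·1 + 0·2 + 0·2 + 0·1 + 3·-1 + 0·1 + 3·3.

6 -3 9 -11
10 14 -17 -21
-5 12 -4 -2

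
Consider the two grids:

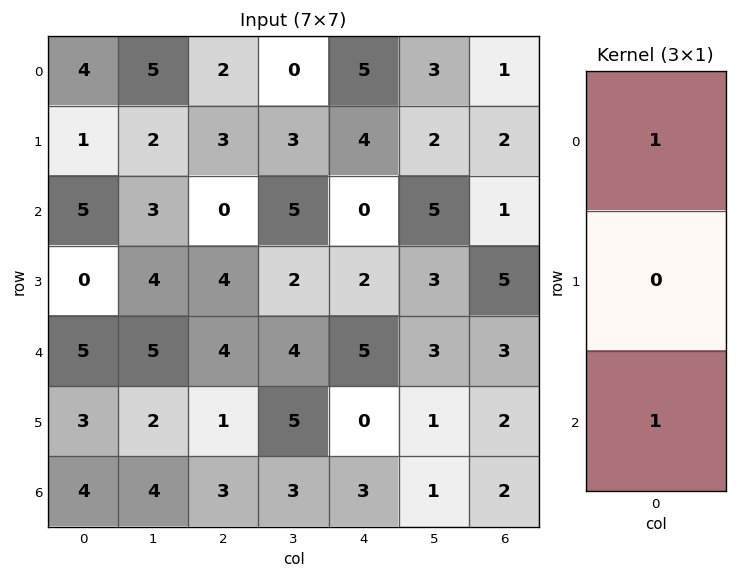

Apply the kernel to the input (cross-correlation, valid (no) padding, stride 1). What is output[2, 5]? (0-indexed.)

The receptive field on the input at this output position is [5 / 3 / 3]. Elementwise product with the kernel and sum: 5·1 + 3·1.

8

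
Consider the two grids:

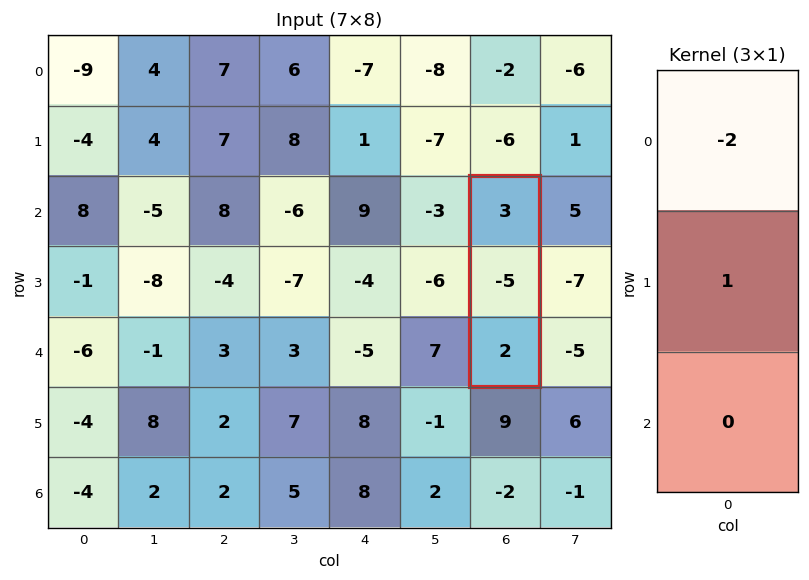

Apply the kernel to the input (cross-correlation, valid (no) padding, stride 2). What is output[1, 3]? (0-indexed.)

The receptive field on the input at this output position is [3 / -5 / 2]. Elementwise product with the kernel and sum: 3·-2 + -5·1.

-11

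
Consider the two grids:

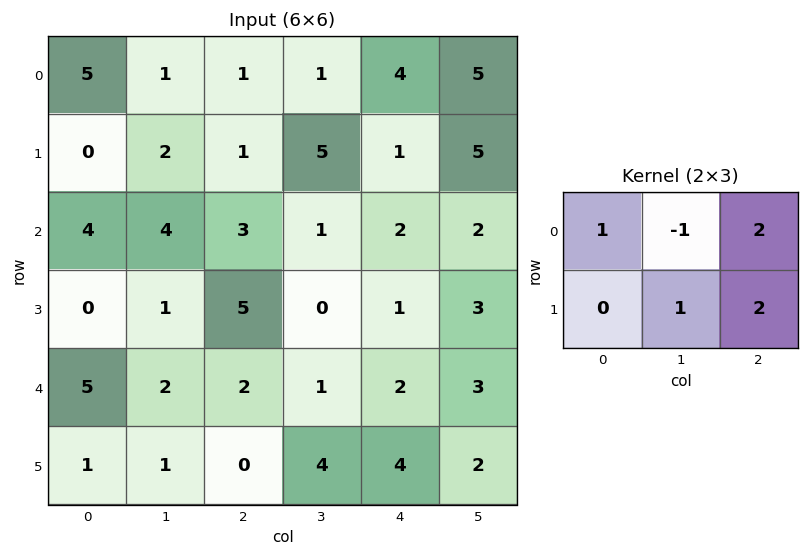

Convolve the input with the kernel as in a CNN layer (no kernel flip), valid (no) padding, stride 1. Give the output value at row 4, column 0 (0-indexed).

The receptive field on the input at this output position is [5 2 2 / 1 1 0]. Elementwise product with the kernel and sum: 5·1 + 2·-1 + 2·2 + 1·1 + 0·2.

8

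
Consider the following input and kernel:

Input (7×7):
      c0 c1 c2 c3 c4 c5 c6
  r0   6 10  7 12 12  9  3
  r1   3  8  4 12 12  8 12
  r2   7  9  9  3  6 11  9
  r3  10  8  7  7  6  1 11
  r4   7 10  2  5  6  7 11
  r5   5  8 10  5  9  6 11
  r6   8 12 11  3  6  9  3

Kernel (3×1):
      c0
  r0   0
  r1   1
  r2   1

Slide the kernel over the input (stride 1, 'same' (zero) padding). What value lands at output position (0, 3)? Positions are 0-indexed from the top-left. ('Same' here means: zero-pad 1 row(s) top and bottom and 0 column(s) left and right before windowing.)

24

The receptive field on the zero-padded input at this output position is [0 / 12 / 12]. Elementwise product with the kernel and sum: 12·1 + 12·1.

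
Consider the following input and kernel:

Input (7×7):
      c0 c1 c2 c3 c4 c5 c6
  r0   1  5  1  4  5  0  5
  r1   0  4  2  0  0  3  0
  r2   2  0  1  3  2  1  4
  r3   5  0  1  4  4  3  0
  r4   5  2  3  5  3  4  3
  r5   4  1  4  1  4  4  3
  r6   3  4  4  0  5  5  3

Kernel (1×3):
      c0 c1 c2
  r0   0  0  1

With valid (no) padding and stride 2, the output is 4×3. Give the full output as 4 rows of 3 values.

Output[0,0]: The receptive field on the input at this output position is [1 5 1]. Elementwise product with the kernel and sum: 1·1.

1 5 5
1 2 4
3 3 3
4 5 3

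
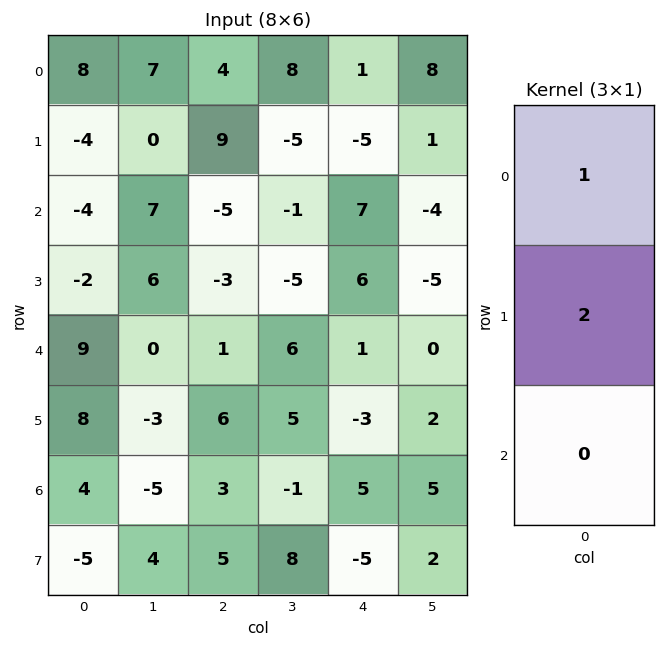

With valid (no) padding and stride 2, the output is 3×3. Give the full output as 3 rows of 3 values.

Output[0,0]: The receptive field on the input at this output position is [8 / -4 / -4]. Elementwise product with the kernel and sum: 8·1 + -4·2.
Output[0,1]: The receptive field on the input at this output position is [4 / 9 / -5]. Elementwise product with the kernel and sum: 4·1 + 9·2.

0 22 -9
-8 -11 19
25 13 -5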